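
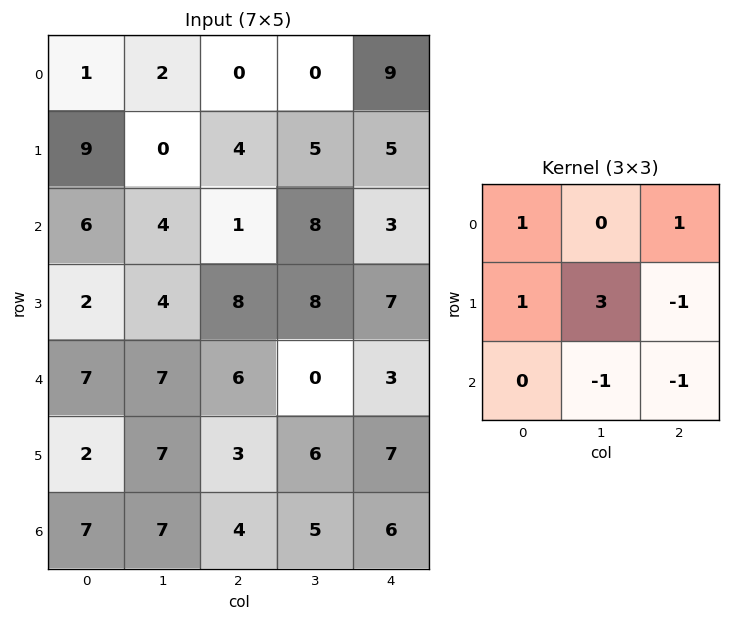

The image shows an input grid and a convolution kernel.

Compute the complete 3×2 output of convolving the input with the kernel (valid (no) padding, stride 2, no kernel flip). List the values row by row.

1 12
0 26
22 12

Output[0,0]: The receptive field on the input at this output position is [1 2 0 / 9 0 4 / 6 4 1]. Elementwise product with the kernel and sum: 1·1 + 0·1 + 9·1 + 0·3 + 4·-1 + 4·-1 + 1·-1.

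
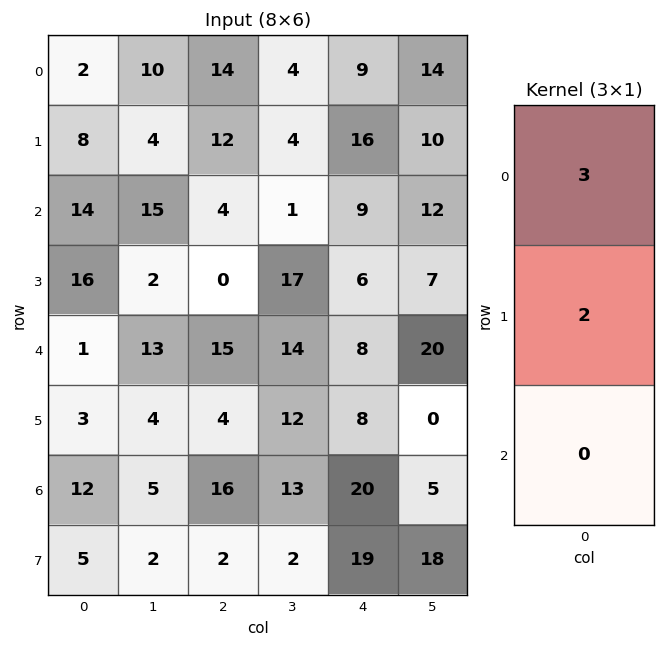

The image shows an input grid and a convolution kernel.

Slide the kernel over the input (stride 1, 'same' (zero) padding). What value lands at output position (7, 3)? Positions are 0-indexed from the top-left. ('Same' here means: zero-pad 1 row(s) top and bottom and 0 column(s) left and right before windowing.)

43

The receptive field on the zero-padded input at this output position is [13 / 2 / 0]. Elementwise product with the kernel and sum: 13·3 + 2·2.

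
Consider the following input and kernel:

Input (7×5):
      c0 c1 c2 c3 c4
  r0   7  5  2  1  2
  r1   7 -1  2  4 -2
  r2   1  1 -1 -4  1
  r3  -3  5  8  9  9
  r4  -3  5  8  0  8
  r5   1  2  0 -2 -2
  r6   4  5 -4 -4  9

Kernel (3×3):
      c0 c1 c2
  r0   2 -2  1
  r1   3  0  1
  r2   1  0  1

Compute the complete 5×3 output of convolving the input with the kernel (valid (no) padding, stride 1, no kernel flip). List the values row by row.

Output[0,0]: The receptive field on the input at this output position is [7 5 2 / 7 -1 2 / 1 1 -1]. Elementwise product with the kernel and sum: 7·2 + 5·-2 + 2·1 + 7·3 + 2·1 + 1·1 + -1·1.
Output[0,1]: The receptive field on the input at this output position is [5 2 1 / -1 2 4 / 1 -1 -4]. Elementwise product with the kernel and sum: 5·2 + 2·-2 + 1·1 + -1·3 + 4·1 + 1·1 + -4·1.

29 5 8
25 11 9
3 29 56
-8 18 37
-5 -1 27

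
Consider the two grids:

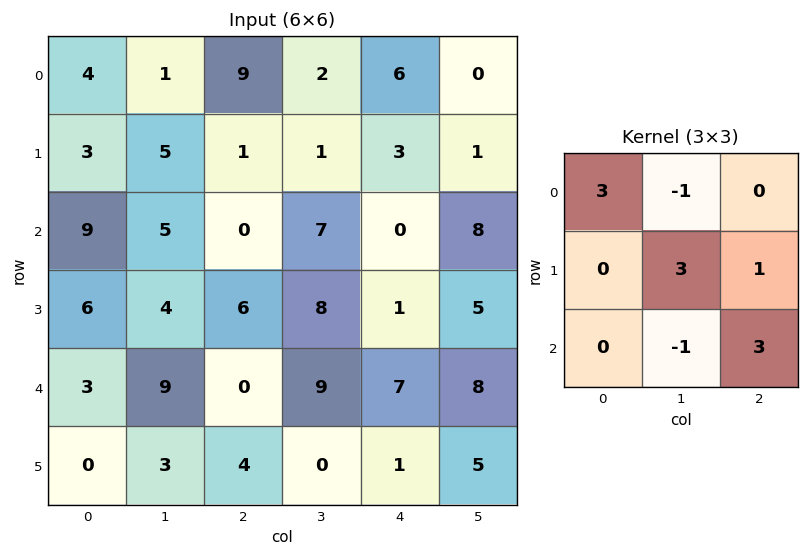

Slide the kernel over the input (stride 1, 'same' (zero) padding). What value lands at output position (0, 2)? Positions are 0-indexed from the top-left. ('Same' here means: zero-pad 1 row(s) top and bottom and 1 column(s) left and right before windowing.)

The receptive field on the zero-padded input at this output position is [0 0 0 / 1 9 2 / 5 1 1]. Elementwise product with the kernel and sum: 0·3 + 0·-1 + 9·3 + 2·1 + 1·-1 + 1·3.

31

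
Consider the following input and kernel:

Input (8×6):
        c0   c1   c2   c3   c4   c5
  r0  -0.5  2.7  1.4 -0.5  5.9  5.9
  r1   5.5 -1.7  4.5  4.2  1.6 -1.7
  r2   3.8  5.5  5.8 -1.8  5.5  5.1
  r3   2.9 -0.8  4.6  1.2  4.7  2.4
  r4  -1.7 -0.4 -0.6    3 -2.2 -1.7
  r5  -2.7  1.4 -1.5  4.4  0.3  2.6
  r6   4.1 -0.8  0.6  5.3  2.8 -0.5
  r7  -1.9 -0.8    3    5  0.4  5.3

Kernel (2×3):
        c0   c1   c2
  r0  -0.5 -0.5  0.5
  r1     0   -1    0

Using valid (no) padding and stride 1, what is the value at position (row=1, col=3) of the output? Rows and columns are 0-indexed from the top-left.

The receptive field on the input at this output position is [4.2 1.6 -1.7 / -1.8 5.5 5.1]. Elementwise product with the kernel and sum: 4.2·-0.5 + 1.6·-0.5 + -1.7·0.5 + 5.5·-1.

-9.25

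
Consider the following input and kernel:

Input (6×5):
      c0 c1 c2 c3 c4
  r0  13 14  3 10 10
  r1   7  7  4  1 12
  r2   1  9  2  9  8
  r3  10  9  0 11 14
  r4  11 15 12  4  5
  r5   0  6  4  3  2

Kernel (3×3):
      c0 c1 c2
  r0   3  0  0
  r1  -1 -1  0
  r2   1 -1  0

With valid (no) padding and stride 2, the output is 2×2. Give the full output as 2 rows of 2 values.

Output[0,0]: The receptive field on the input at this output position is [13 14 3 / 7 7 4 / 1 9 2]. Elementwise product with the kernel and sum: 13·3 + 7·-1 + 7·-1 + 1·1 + 9·-1.
Output[0,1]: The receptive field on the input at this output position is [3 10 10 / 4 1 12 / 2 9 8]. Elementwise product with the kernel and sum: 3·3 + 4·-1 + 1·-1 + 2·1 + 9·-1.

17 -3
-20 3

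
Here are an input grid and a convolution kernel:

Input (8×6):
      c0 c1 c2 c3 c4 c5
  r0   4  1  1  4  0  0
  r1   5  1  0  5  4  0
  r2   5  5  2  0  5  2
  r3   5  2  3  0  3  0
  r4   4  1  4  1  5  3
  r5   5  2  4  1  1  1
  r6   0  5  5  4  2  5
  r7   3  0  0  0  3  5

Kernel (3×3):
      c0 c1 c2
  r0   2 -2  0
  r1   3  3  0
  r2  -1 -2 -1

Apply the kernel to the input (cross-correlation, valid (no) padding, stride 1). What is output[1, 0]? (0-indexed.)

26

The receptive field on the input at this output position is [5 1 0 / 5 5 2 / 5 2 3]. Elementwise product with the kernel and sum: 5·2 + 1·-2 + 5·3 + 5·3 + 5·-1 + 2·-2 + 3·-1.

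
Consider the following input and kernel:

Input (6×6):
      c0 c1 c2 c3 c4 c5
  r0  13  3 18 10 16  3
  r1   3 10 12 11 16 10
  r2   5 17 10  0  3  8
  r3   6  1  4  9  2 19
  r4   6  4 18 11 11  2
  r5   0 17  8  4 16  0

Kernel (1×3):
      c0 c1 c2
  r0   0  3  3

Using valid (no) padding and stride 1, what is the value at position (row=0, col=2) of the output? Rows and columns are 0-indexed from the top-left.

78

The receptive field on the input at this output position is [18 10 16]. Elementwise product with the kernel and sum: 10·3 + 16·3.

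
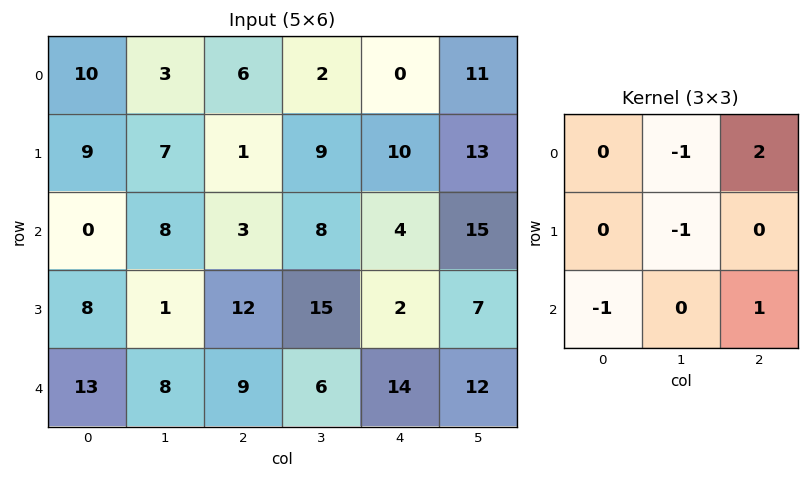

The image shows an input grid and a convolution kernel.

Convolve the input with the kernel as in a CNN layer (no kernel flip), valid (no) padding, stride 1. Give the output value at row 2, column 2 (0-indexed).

-10

The receptive field on the input at this output position is [3 8 4 / 12 15 2 / 9 6 14]. Elementwise product with the kernel and sum: 8·-1 + 4·2 + 15·-1 + 9·-1 + 14·1.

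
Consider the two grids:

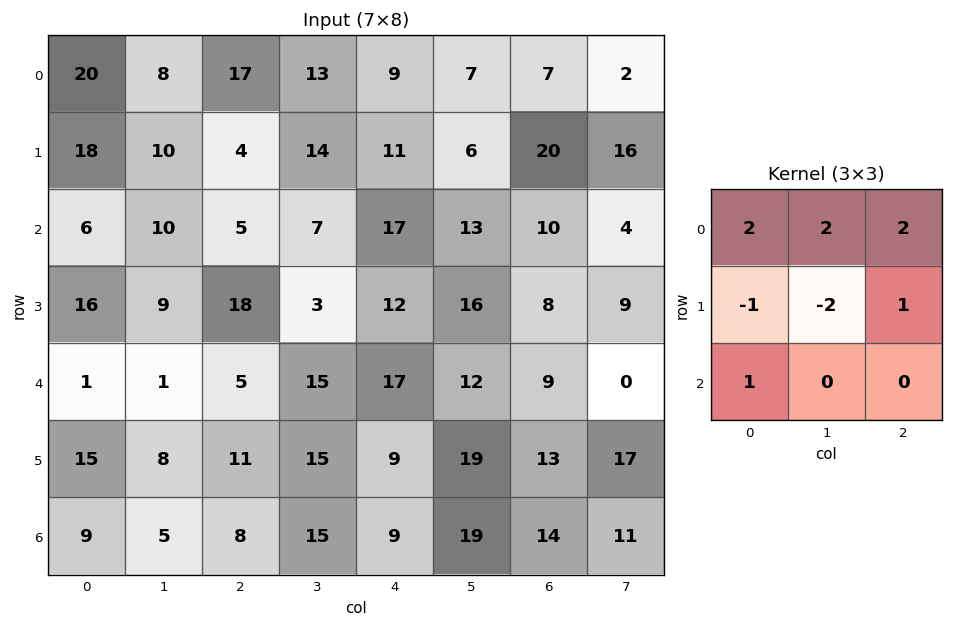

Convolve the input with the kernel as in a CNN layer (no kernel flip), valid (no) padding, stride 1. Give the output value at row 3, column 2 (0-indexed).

The receptive field on the input at this output position is [18 3 12 / 5 15 17 / 11 15 9]. Elementwise product with the kernel and sum: 18·2 + 3·2 + 12·2 + 5·-1 + 15·-2 + 17·1 + 11·1.

59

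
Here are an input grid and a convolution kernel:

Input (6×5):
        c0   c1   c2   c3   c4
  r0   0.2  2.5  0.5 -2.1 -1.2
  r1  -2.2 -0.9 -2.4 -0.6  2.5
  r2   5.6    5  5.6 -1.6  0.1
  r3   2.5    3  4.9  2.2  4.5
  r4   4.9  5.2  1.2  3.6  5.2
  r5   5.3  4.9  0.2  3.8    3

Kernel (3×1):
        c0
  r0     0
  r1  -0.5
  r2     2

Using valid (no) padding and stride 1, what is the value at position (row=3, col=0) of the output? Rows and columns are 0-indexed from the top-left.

The receptive field on the input at this output position is [2.5 / 4.9 / 5.3]. Elementwise product with the kernel and sum: 4.9·-0.5 + 5.3·2.

8.15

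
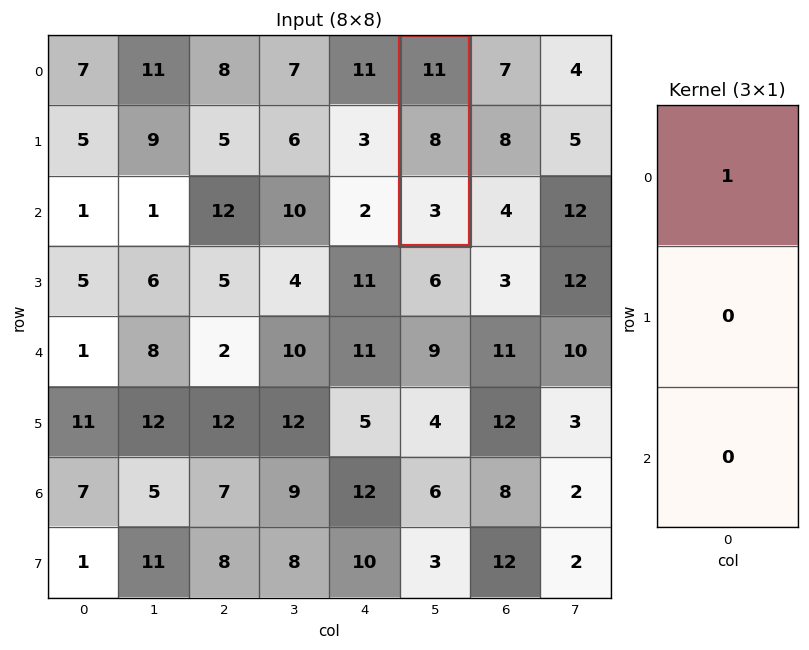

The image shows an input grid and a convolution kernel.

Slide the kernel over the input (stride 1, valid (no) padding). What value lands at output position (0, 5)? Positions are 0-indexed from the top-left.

11

The receptive field on the input at this output position is [11 / 8 / 3]. Elementwise product with the kernel and sum: 11·1.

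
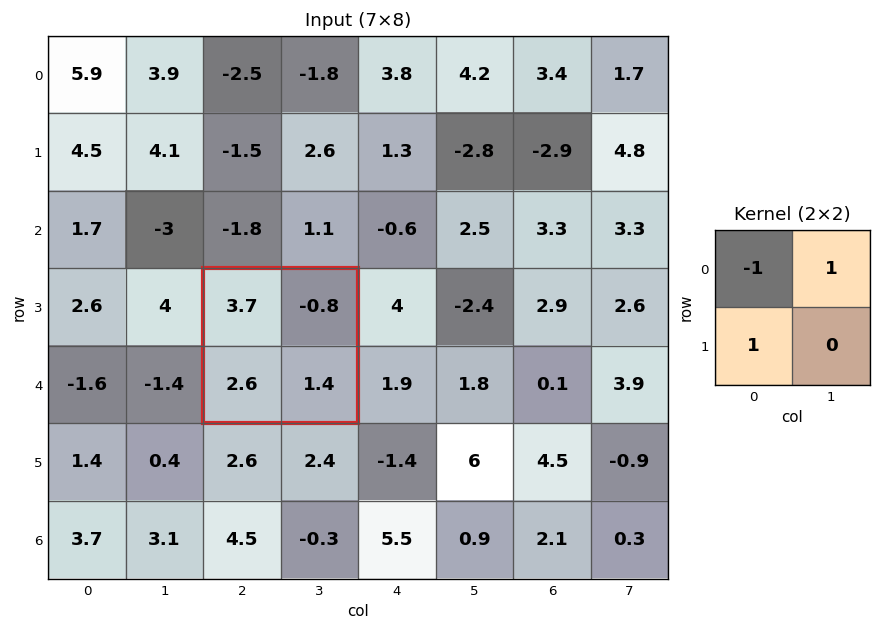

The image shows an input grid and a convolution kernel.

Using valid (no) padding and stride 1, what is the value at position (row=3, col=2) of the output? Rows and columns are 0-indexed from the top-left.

The receptive field on the input at this output position is [3.7 -0.8 / 2.6 1.4]. Elementwise product with the kernel and sum: 3.7·-1 + -0.8·1 + 2.6·1.

-1.9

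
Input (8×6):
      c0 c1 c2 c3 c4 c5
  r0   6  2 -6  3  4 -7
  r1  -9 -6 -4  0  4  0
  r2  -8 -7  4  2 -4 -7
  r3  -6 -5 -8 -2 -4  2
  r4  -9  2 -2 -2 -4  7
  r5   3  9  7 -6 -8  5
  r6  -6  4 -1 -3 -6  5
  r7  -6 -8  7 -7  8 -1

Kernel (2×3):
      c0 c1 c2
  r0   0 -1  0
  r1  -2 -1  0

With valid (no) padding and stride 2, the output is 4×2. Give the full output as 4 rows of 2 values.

Output[0,0]: The receptive field on the input at this output position is [6 2 -6 / -9 -6 -4]. Elementwise product with the kernel and sum: 2·-1 + -9·-2 + -6·-1.
Output[0,1]: The receptive field on the input at this output position is [-6 3 4 / -4 0 4]. Elementwise product with the kernel and sum: 3·-1 + -4·-2 + 0·-1.

22 5
24 16
-17 -6
16 -4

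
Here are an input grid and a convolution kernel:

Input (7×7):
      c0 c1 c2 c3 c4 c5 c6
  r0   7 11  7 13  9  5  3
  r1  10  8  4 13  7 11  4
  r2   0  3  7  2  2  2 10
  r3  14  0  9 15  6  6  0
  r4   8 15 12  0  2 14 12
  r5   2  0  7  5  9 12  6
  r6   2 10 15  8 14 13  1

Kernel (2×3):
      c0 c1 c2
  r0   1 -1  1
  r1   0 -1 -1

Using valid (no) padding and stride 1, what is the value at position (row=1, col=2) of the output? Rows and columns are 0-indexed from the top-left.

The receptive field on the input at this output position is [4 13 7 / 7 2 2]. Elementwise product with the kernel and sum: 4·1 + 13·-1 + 7·1 + 2·-1 + 2·-1.

-6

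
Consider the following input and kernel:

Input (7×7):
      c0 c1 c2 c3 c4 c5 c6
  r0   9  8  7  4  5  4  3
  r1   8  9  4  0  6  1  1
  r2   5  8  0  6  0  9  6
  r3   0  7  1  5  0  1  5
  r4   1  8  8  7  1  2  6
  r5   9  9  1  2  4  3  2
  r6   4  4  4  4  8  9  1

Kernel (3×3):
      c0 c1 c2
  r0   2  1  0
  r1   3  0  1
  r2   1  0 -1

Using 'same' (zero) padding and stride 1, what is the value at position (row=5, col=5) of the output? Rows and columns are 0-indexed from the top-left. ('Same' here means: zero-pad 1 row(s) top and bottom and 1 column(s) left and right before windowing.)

25

The receptive field on the zero-padded input at this output position is [1 2 6 / 4 3 2 / 8 9 1]. Elementwise product with the kernel and sum: 1·2 + 2·1 + 4·3 + 2·1 + 8·1 + 1·-1.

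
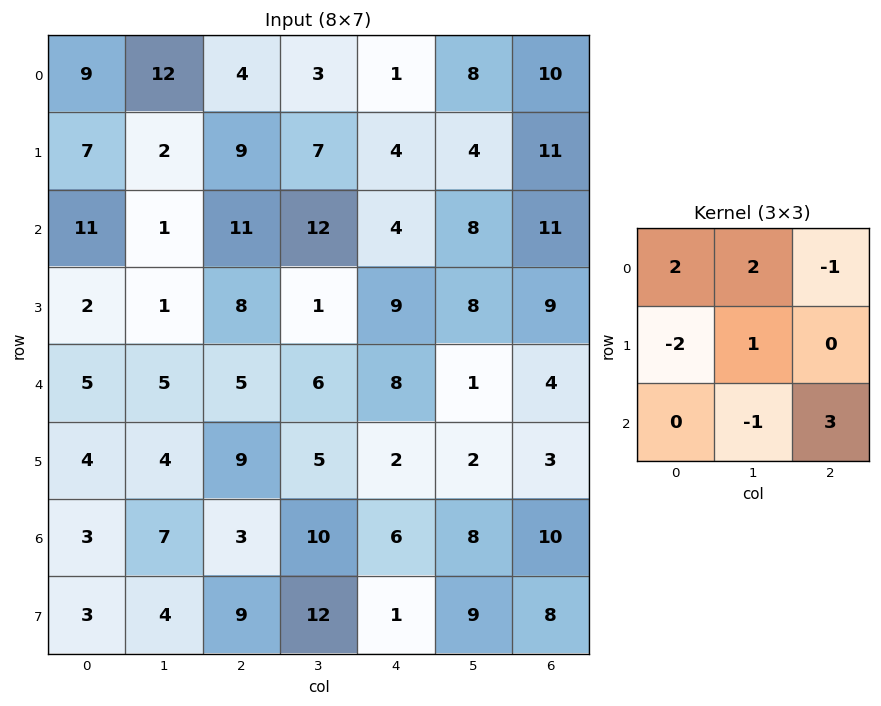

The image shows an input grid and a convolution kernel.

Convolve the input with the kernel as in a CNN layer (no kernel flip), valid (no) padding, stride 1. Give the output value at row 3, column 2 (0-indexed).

The receptive field on the input at this output position is [8 1 9 / 5 6 8 / 9 5 2]. Elementwise product with the kernel and sum: 8·2 + 1·2 + 9·-1 + 5·-2 + 6·1 + 5·-1 + 2·3.

6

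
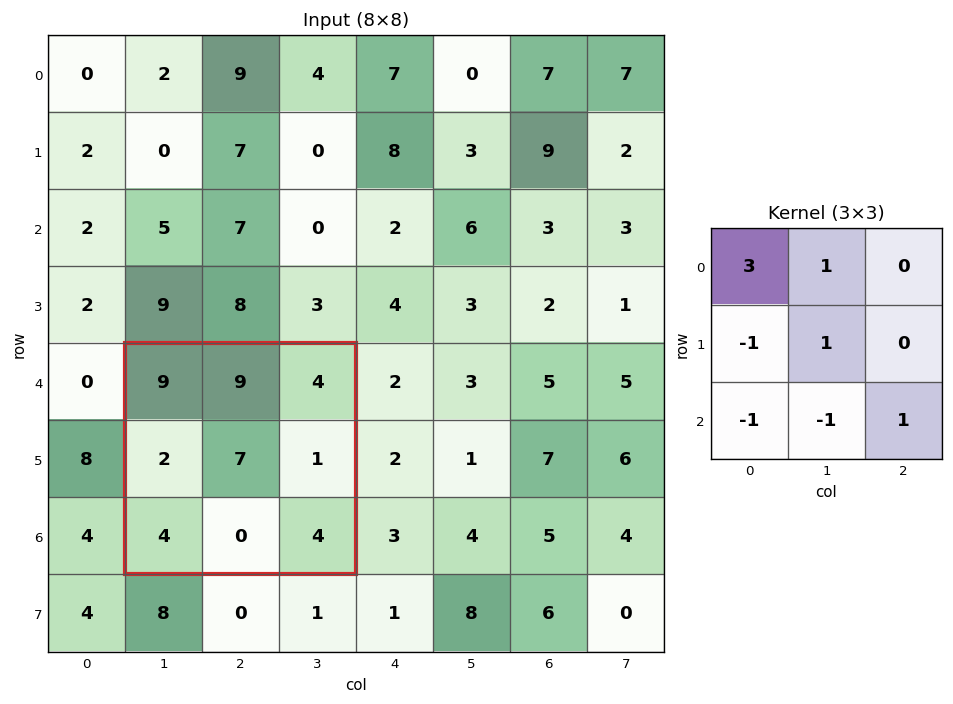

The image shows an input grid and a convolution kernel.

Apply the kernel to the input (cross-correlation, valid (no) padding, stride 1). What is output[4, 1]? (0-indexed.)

41

The receptive field on the input at this output position is [9 9 4 / 2 7 1 / 4 0 4]. Elementwise product with the kernel and sum: 9·3 + 9·1 + 2·-1 + 7·1 + 4·-1 + 0·-1 + 4·1.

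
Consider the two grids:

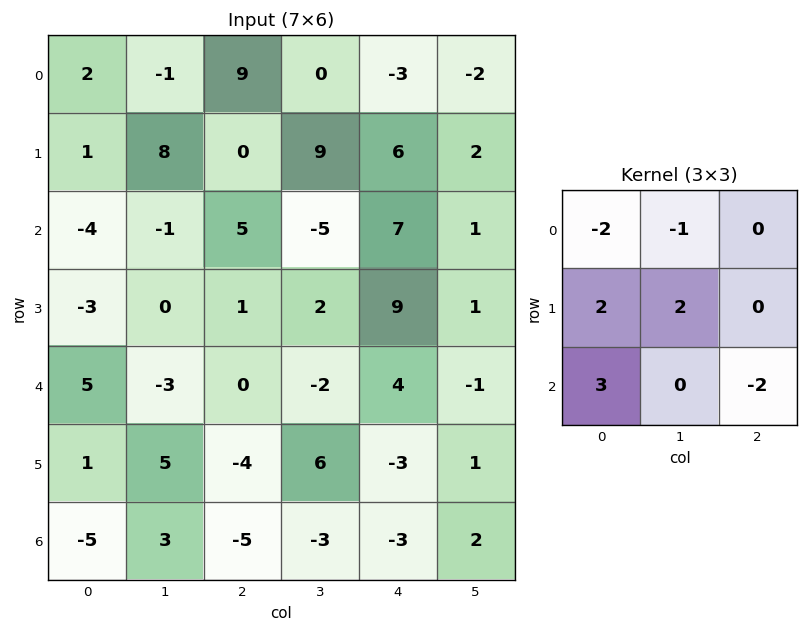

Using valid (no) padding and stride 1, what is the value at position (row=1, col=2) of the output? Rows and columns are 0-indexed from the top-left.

The receptive field on the input at this output position is [0 9 6 / 5 -5 7 / 1 2 9]. Elementwise product with the kernel and sum: 0·-2 + 9·-1 + 5·2 + -5·2 + 1·3 + 9·-2.

-24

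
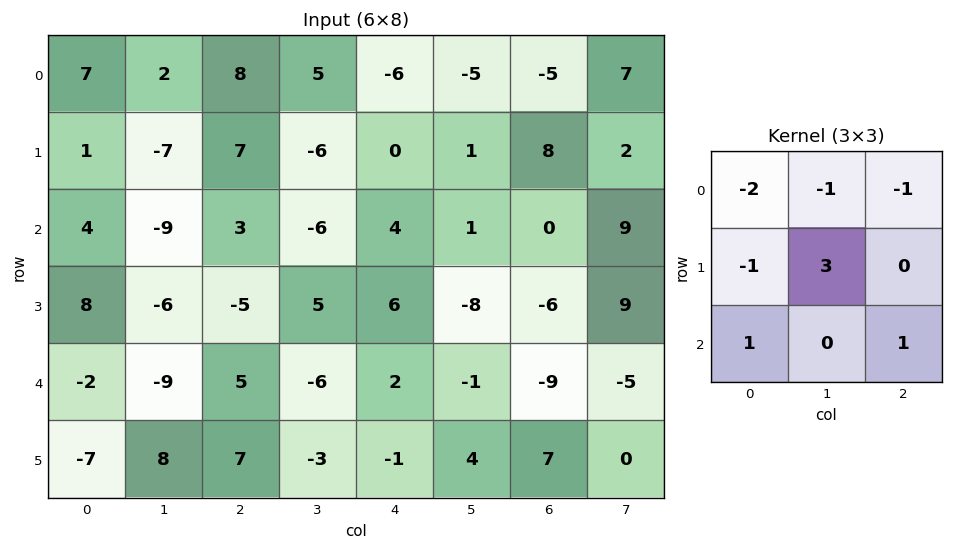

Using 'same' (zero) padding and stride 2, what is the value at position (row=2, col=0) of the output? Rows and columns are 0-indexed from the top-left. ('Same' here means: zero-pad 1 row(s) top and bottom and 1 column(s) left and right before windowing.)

0

The receptive field on the zero-padded input at this output position is [0 8 -6 / 0 -2 -9 / 0 -7 8]. Elementwise product with the kernel and sum: 0·-2 + 8·-1 + -6·-1 + 0·-1 + -2·3 + 0·1 + 8·1.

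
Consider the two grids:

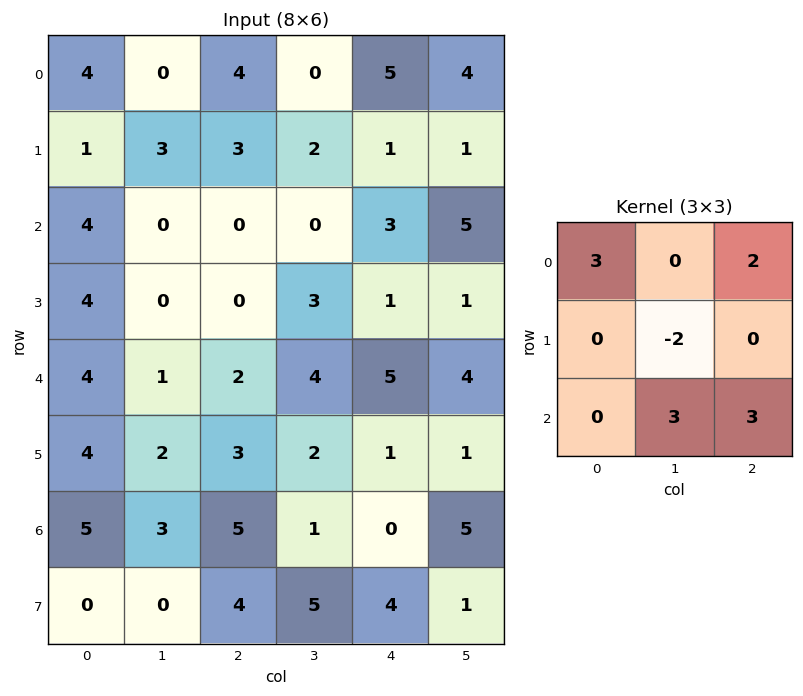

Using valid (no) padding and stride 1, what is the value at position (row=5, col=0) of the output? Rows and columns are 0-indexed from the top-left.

The receptive field on the input at this output position is [4 2 3 / 5 3 5 / 0 0 4]. Elementwise product with the kernel and sum: 4·3 + 3·2 + 3·-2 + 0·3 + 4·3.

24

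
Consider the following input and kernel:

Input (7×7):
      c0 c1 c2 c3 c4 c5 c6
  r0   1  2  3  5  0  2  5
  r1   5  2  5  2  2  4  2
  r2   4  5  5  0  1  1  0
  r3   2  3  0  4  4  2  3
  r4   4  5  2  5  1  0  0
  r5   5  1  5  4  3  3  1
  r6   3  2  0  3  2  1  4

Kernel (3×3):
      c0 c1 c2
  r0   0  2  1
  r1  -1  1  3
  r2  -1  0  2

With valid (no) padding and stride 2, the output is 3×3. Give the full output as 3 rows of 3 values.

25 10 16
16 17 8
20 23 9

Output[0,0]: The receptive field on the input at this output position is [1 2 3 / 5 2 5 / 4 5 5]. Elementwise product with the kernel and sum: 2·2 + 3·1 + 5·-1 + 2·1 + 5·3 + 4·-1 + 5·2.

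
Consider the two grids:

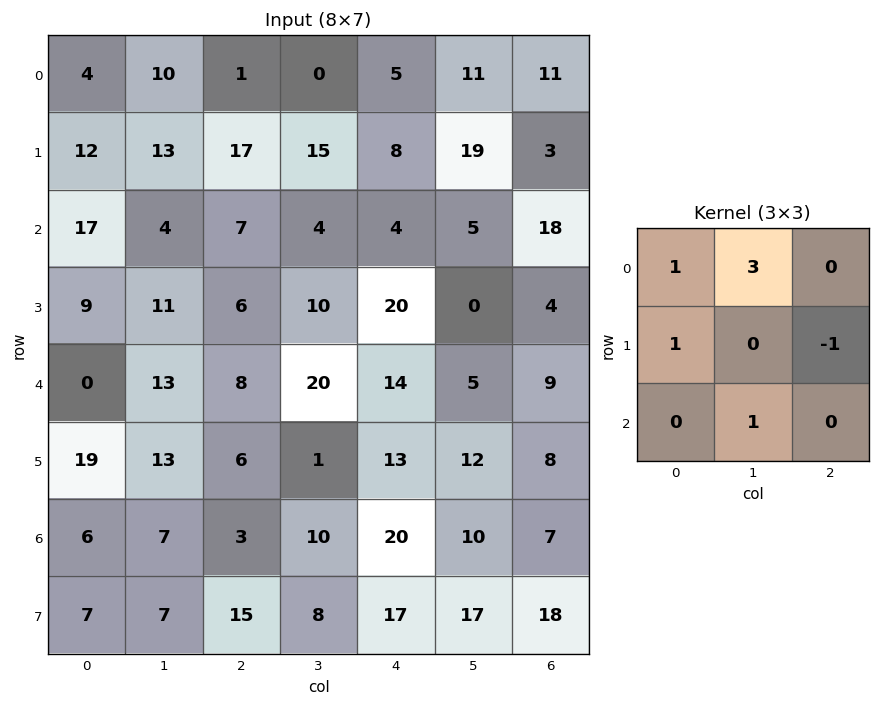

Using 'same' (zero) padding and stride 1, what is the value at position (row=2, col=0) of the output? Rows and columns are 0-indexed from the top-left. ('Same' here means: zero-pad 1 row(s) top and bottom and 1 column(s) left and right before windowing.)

41

The receptive field on the zero-padded input at this output position is [0 12 13 / 0 17 4 / 0 9 11]. Elementwise product with the kernel and sum: 0·1 + 12·3 + 0·1 + 4·-1 + 9·1.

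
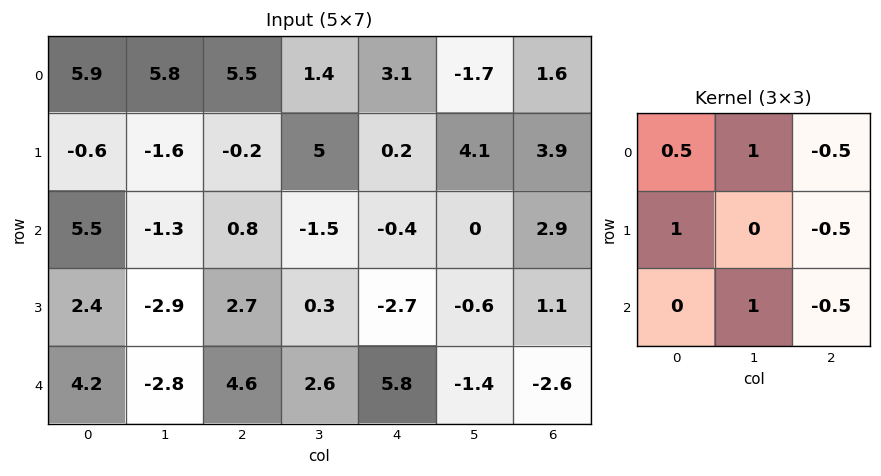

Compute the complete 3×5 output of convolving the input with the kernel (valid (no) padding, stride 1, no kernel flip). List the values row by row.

Output[0,0]: The receptive field on the input at this output position is [5.9 5.8 5.5 / -0.6 -1.6 -0.2 / 5.5 -1.3 0.8]. Elementwise product with the kernel and sum: 5.9·0.5 + 5.8·1 + 5.5·-0.5 + -0.6·1 + -0.2·-0.5 + -1.3·1 + 0.8·-0.5.

3.8 5.15 1 7.2 -4.15
-0.95 -1.5 7.45 -3.25 -0.75
-3 1.15 2.85 5.95 -5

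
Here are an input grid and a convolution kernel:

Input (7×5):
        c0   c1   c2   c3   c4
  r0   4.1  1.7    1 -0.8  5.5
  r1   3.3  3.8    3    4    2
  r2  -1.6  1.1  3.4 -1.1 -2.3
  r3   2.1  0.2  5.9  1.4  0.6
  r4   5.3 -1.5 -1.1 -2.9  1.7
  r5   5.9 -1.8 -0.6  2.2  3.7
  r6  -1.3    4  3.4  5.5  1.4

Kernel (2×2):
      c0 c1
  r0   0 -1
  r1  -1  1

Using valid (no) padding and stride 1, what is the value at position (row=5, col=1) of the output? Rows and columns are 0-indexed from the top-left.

The receptive field on the input at this output position is [-1.8 -0.6 / 4 3.4]. Elementwise product with the kernel and sum: -0.6·-1 + 4·-1 + 3.4·1.

0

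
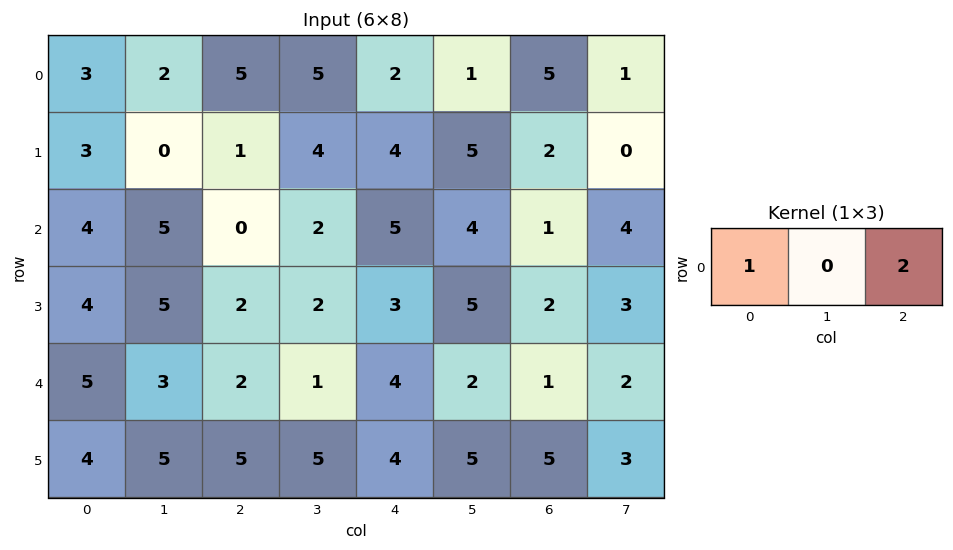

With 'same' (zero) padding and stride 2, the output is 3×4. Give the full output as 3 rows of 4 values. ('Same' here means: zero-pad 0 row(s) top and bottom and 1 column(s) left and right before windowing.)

4 12 7 3
10 9 10 12
6 5 5 6

Output[0,0]: The receptive field on the zero-padded input at this output position is [0 3 2]. Elementwise product with the kernel and sum: 0·1 + 2·2.
Output[0,1]: The receptive field on the zero-padded input at this output position is [2 5 5]. Elementwise product with the kernel and sum: 2·1 + 5·2.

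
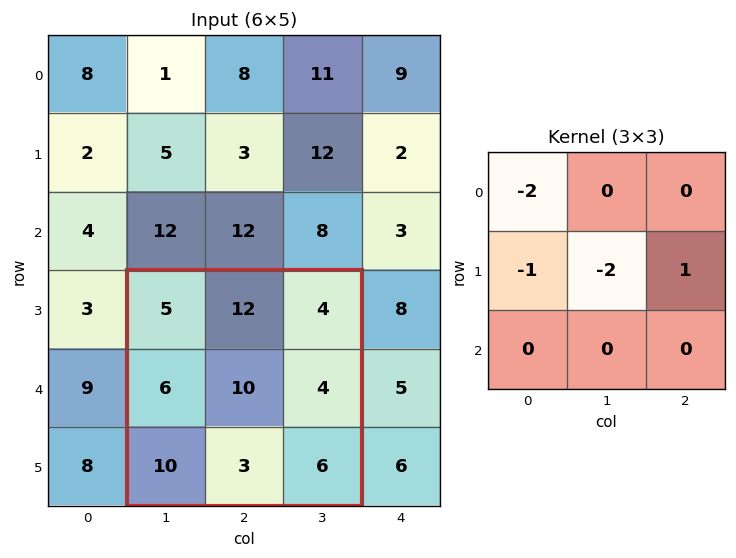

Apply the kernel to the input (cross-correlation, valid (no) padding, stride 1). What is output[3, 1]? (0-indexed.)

-32

The receptive field on the input at this output position is [5 12 4 / 6 10 4 / 10 3 6]. Elementwise product with the kernel and sum: 5·-2 + 6·-1 + 10·-2 + 4·1.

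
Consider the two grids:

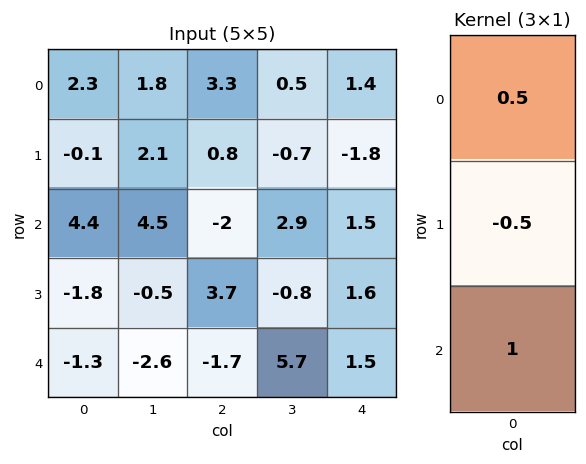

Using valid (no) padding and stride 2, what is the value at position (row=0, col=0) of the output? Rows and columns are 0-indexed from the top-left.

The receptive field on the input at this output position is [2.3 / -0.1 / 4.4]. Elementwise product with the kernel and sum: 2.3·0.5 + -0.1·-0.5 + 4.4·1.

5.6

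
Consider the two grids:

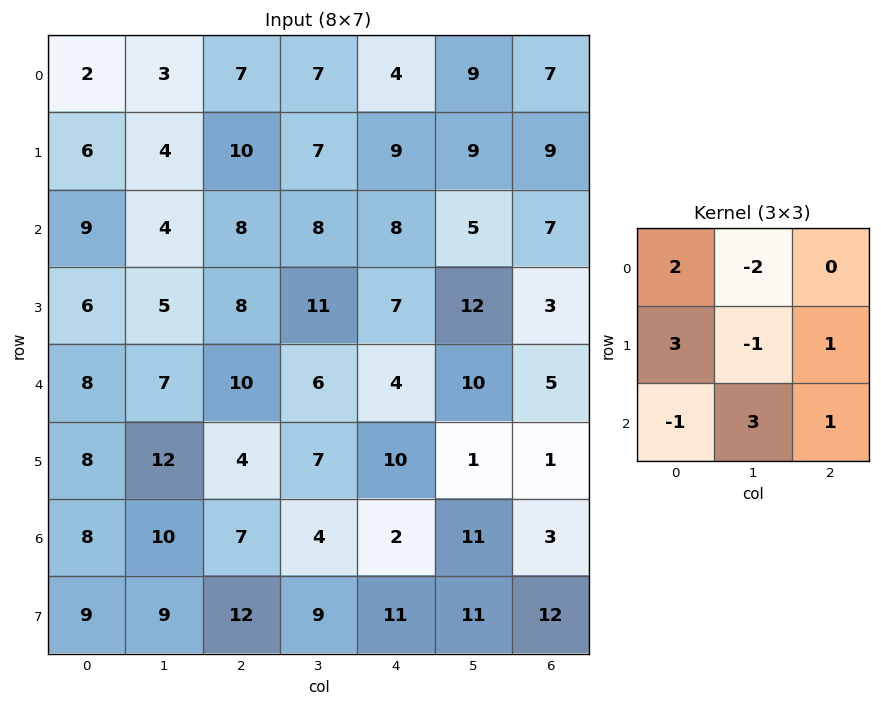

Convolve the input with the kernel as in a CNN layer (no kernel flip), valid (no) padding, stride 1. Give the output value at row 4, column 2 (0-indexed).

30

The receptive field on the input at this output position is [10 6 4 / 4 7 10 / 7 4 2]. Elementwise product with the kernel and sum: 10·2 + 6·-2 + 4·3 + 7·-1 + 10·1 + 7·-1 + 4·3 + 2·1.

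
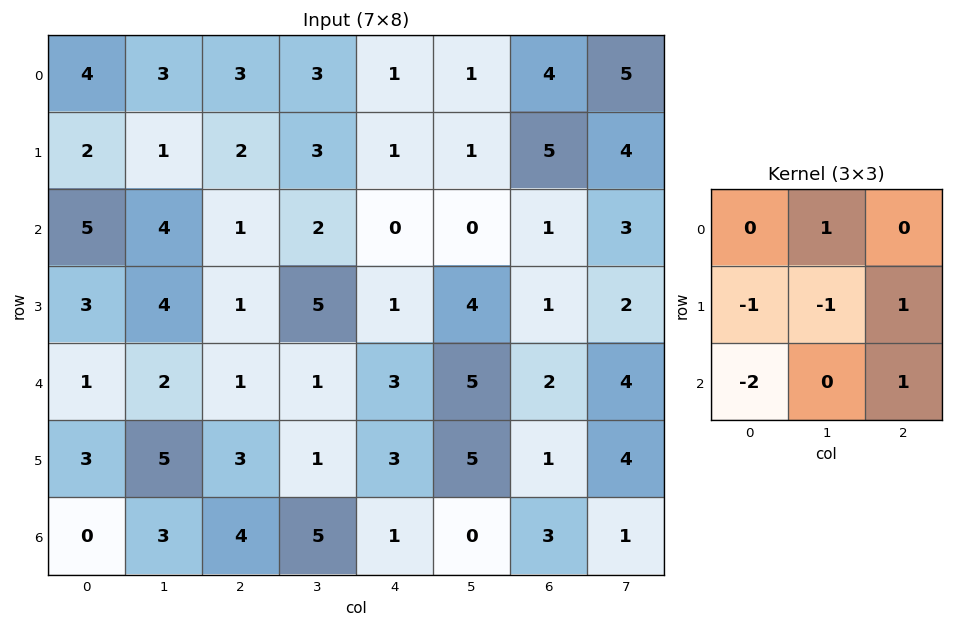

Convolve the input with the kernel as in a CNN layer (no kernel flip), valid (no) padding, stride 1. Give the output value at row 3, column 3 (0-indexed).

5

The receptive field on the input at this output position is [5 1 4 / 1 3 5 / 1 3 5]. Elementwise product with the kernel and sum: 1·1 + 1·-1 + 3·-1 + 5·1 + 1·-2 + 5·1.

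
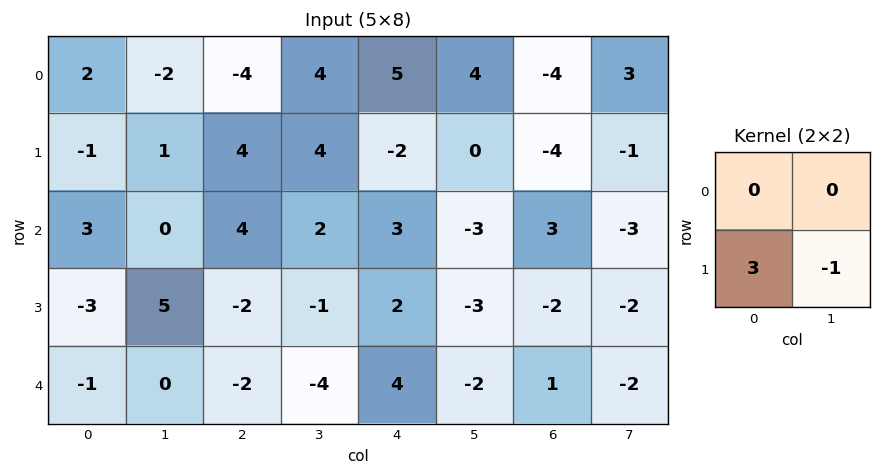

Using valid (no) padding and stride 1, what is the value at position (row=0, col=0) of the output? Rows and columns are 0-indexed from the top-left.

The receptive field on the input at this output position is [2 -2 / -1 1]. Elementwise product with the kernel and sum: -1·3 + 1·-1.

-4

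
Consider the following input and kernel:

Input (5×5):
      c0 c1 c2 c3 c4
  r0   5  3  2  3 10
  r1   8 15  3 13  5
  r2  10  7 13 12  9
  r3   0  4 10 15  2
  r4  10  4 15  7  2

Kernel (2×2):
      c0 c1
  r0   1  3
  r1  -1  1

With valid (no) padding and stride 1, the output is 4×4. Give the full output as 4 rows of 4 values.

Output[0,0]: The receptive field on the input at this output position is [5 3 / 8 15]. Elementwise product with the kernel and sum: 5·1 + 3·3 + 8·-1 + 15·1.
Output[0,1]: The receptive field on the input at this output position is [3 2 / 15 3]. Elementwise product with the kernel and sum: 3·1 + 2·3 + 15·-1 + 3·1.

21 -3 21 25
50 30 41 25
35 52 54 26
6 45 47 16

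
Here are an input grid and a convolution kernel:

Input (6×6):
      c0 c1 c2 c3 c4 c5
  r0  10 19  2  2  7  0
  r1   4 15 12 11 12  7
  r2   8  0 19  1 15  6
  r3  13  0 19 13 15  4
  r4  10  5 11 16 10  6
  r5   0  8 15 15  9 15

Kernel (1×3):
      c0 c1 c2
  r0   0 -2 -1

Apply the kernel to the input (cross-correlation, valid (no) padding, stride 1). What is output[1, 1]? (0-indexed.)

The receptive field on the input at this output position is [15 12 11]. Elementwise product with the kernel and sum: 12·-2 + 11·-1.

-35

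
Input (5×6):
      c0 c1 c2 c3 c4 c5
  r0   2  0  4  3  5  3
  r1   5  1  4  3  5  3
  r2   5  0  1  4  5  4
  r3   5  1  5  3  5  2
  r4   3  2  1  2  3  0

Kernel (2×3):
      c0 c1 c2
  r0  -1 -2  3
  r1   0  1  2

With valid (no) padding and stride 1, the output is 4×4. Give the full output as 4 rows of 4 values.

19 11 18 7
7 9 19 9
9 21 19 7
12 3 12 -4

Output[0,0]: The receptive field on the input at this output position is [2 0 4 / 5 1 4]. Elementwise product with the kernel and sum: 2·-1 + 0·-2 + 4·3 + 1·1 + 4·2.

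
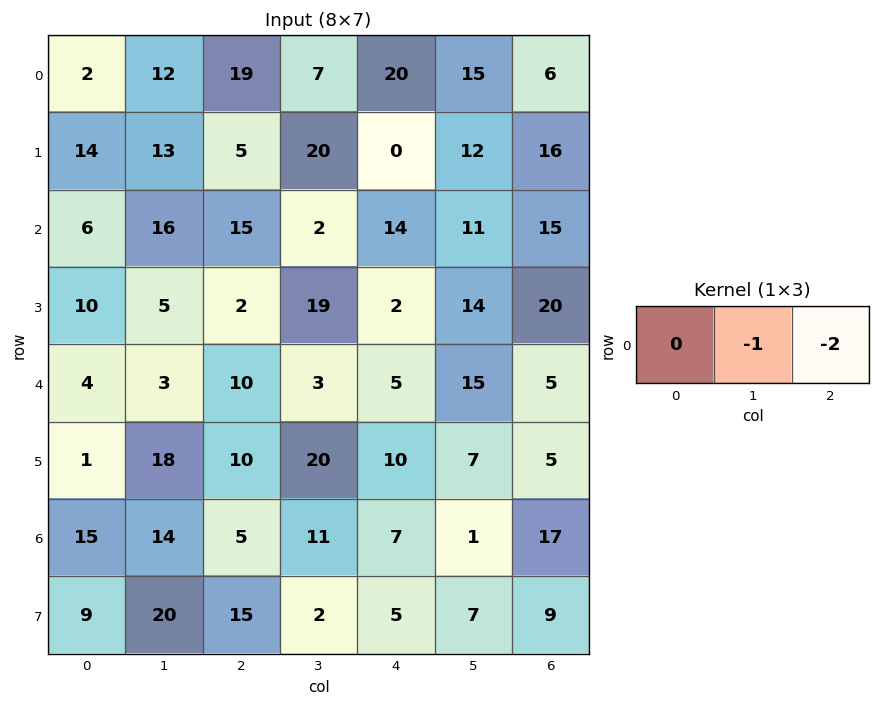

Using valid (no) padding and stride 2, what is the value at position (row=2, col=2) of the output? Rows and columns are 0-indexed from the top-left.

-25

The receptive field on the input at this output position is [5 15 5]. Elementwise product with the kernel and sum: 15·-1 + 5·-2.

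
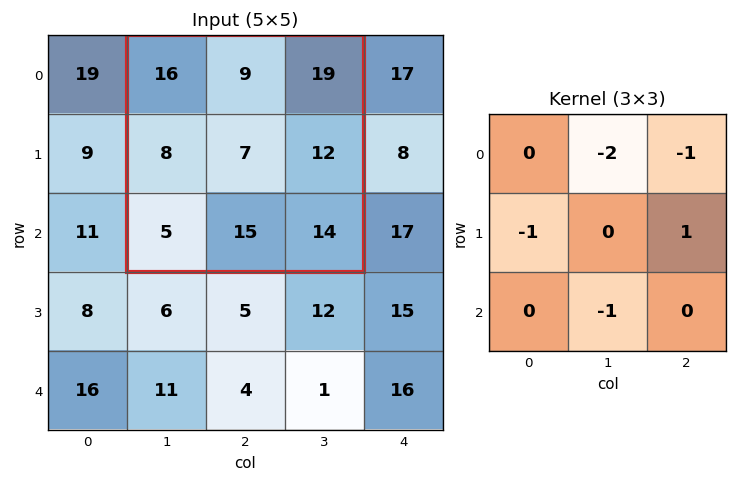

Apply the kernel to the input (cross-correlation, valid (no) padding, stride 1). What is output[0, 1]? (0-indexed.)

-48

The receptive field on the input at this output position is [16 9 19 / 8 7 12 / 5 15 14]. Elementwise product with the kernel and sum: 9·-2 + 19·-1 + 8·-1 + 12·1 + 15·-1.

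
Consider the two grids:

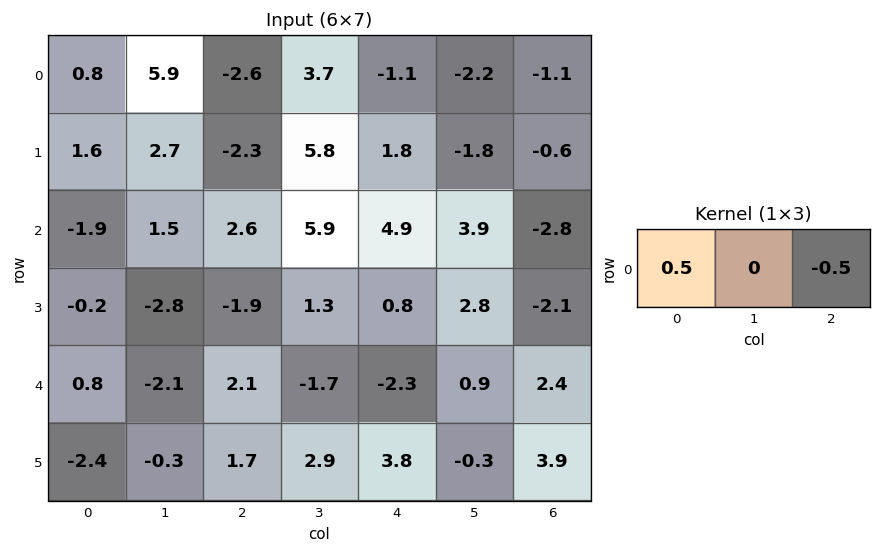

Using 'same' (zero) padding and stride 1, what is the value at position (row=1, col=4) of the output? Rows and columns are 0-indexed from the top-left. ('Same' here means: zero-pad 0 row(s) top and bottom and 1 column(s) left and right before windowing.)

The receptive field on the zero-padded input at this output position is [5.8 1.8 -1.8]. Elementwise product with the kernel and sum: 5.8·0.5 + -1.8·-0.5.

3.8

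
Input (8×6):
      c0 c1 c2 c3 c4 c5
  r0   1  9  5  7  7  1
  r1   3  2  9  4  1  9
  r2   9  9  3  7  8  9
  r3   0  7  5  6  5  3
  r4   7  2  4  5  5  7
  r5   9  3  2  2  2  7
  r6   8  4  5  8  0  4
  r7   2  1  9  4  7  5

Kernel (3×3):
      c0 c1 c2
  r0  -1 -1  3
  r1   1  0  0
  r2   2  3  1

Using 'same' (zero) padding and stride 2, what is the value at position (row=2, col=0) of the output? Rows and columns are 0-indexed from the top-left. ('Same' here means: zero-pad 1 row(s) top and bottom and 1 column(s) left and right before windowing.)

51

The receptive field on the zero-padded input at this output position is [0 0 7 / 0 7 2 / 0 9 3]. Elementwise product with the kernel and sum: 0·-1 + 0·-1 + 7·3 + 0·1 + 0·2 + 9·3 + 3·1.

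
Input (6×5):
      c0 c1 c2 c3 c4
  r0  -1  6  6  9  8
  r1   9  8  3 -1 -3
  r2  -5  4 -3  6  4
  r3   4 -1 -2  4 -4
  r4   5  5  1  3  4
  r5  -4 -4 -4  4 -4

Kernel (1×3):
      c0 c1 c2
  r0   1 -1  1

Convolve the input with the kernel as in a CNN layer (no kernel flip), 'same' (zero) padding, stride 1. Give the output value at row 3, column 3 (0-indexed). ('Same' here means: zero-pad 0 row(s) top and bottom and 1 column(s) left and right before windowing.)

-10

The receptive field on the zero-padded input at this output position is [-2 4 -4]. Elementwise product with the kernel and sum: -2·1 + 4·-1 + -4·1.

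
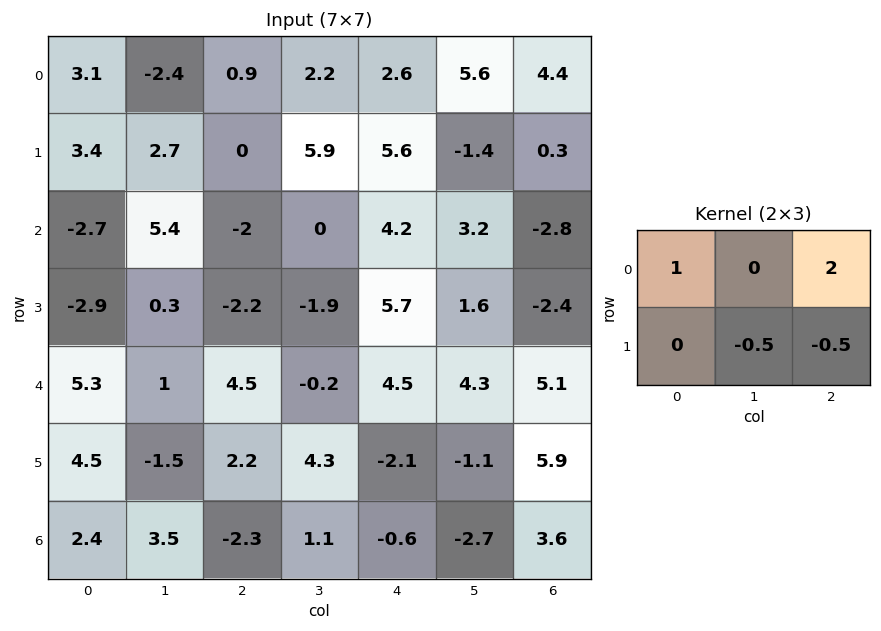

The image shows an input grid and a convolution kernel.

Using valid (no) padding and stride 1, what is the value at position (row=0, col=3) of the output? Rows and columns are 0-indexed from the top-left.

The receptive field on the input at this output position is [2.2 2.6 5.6 / 5.9 5.6 -1.4]. Elementwise product with the kernel and sum: 2.2·1 + 5.6·2 + 5.6·-0.5 + -1.4·-0.5.

11.3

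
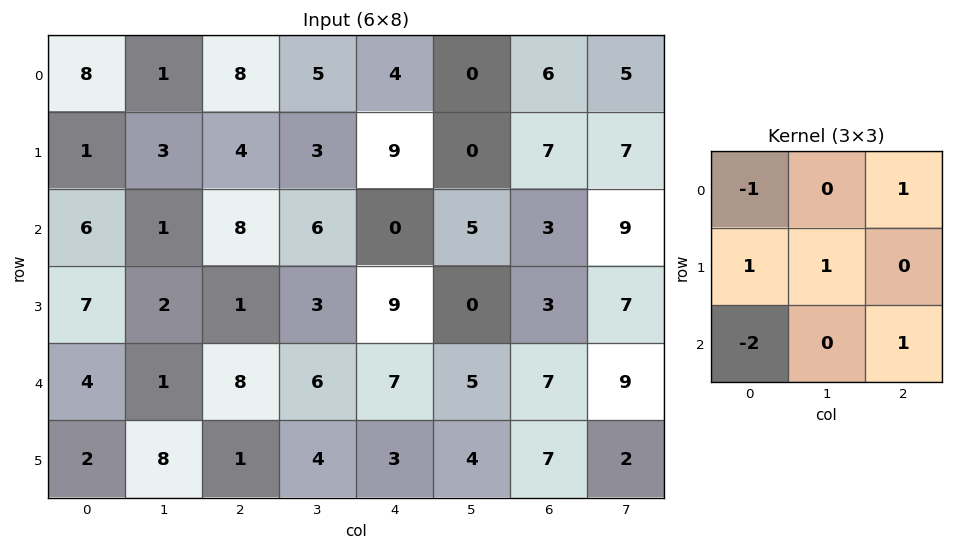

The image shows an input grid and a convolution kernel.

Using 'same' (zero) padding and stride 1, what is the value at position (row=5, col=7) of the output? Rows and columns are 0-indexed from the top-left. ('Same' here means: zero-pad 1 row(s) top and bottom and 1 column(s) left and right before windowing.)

The receptive field on the zero-padded input at this output position is [7 9 0 / 7 2 0 / 0 0 0]. Elementwise product with the kernel and sum: 7·-1 + 0·1 + 7·1 + 2·1 + 0·-2 + 0·1.

2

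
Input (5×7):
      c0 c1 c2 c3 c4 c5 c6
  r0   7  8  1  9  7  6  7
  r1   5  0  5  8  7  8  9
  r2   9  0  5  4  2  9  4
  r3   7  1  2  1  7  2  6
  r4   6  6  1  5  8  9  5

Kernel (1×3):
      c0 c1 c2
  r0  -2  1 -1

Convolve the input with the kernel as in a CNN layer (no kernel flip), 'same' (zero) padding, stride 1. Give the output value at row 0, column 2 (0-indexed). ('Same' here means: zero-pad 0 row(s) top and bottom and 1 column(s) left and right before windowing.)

The receptive field on the zero-padded input at this output position is [8 1 9]. Elementwise product with the kernel and sum: 8·-2 + 1·1 + 9·-1.

-24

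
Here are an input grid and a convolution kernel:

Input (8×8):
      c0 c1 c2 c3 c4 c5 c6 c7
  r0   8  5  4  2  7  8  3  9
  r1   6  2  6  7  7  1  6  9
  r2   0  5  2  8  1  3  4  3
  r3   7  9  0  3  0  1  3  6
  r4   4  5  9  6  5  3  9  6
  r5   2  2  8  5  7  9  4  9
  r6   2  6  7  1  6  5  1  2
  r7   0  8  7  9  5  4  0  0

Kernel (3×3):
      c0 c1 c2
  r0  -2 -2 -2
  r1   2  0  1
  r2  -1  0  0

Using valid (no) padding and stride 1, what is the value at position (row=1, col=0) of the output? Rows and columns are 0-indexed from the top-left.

The receptive field on the input at this output position is [6 2 6 / 0 5 2 / 7 9 0]. Elementwise product with the kernel and sum: 6·-2 + 2·-2 + 6·-2 + 0·2 + 2·1 + 7·-1.

-33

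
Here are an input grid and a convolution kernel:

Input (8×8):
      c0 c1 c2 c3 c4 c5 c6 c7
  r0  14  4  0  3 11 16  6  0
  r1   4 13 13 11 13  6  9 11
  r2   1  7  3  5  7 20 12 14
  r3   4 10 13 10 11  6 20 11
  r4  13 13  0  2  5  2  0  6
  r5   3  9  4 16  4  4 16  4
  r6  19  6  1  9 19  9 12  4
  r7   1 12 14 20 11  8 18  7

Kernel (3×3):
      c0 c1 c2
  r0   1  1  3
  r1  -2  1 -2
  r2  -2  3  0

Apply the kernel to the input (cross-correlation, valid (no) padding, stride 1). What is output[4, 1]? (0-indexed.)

-36

The receptive field on the input at this output position is [13 0 2 / 9 4 16 / 6 1 9]. Elementwise product with the kernel and sum: 13·1 + 0·1 + 2·3 + 9·-2 + 4·1 + 16·-2 + 6·-2 + 1·3.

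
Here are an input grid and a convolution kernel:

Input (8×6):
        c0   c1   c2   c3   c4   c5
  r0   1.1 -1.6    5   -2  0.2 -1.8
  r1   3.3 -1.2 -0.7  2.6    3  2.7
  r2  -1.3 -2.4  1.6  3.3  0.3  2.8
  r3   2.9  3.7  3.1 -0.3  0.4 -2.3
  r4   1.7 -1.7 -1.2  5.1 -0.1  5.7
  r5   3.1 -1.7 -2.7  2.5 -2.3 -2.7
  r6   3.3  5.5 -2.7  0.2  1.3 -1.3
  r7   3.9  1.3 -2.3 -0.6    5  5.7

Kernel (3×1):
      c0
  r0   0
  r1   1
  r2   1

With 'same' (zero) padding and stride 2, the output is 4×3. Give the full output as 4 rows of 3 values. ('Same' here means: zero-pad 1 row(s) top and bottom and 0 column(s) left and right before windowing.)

Output[0,0]: The receptive field on the zero-padded input at this output position is [0 / 1.1 / 3.3]. Elementwise product with the kernel and sum: 1.1·1 + 3.3·1.
Output[0,1]: The receptive field on the zero-padded input at this output position is [0 / 5 / -0.7]. Elementwise product with the kernel and sum: 5·1 + -0.7·1.

4.4 4.3 3.2
1.6 4.7 0.7
4.8 -3.9 -2.4
7.2 -5 6.3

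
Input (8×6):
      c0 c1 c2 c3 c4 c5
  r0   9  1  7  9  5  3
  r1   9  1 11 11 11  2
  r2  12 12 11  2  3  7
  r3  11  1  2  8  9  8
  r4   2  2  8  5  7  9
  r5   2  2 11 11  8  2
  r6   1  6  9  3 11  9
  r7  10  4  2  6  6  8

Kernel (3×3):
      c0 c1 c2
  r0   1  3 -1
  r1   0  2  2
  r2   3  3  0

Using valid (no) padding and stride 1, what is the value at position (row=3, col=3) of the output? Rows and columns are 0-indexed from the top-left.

The receptive field on the input at this output position is [8 9 8 / 5 7 9 / 11 8 2]. Elementwise product with the kernel and sum: 8·1 + 9·3 + 8·-1 + 7·2 + 9·2 + 11·3 + 8·3.

116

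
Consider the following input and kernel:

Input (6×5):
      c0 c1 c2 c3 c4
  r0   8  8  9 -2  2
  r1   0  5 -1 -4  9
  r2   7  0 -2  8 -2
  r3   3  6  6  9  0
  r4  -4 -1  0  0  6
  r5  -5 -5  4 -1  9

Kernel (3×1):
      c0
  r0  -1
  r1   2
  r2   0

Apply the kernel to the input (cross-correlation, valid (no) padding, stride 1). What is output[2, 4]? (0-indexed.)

2

The receptive field on the input at this output position is [-2 / 0 / 6]. Elementwise product with the kernel and sum: -2·-1 + 0·2.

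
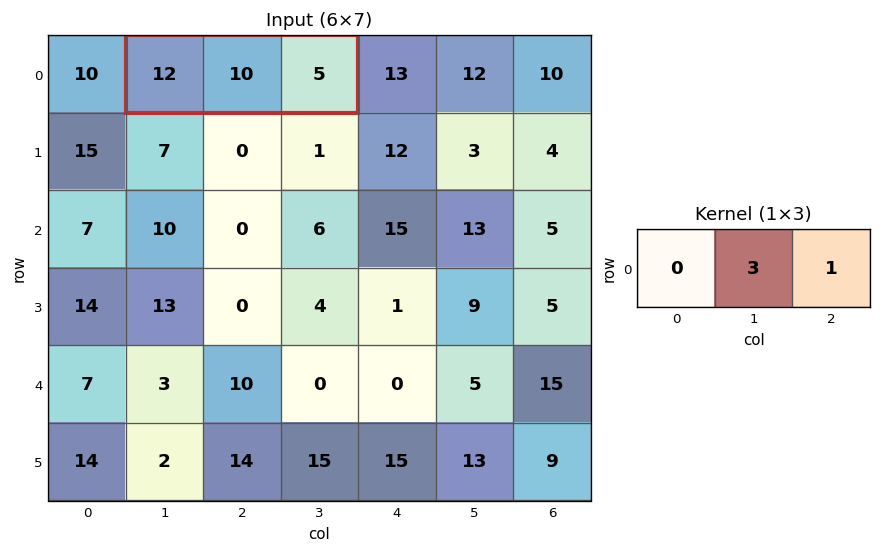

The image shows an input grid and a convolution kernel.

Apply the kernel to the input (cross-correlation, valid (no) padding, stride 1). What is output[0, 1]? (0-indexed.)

35

The receptive field on the input at this output position is [12 10 5]. Elementwise product with the kernel and sum: 10·3 + 5·1.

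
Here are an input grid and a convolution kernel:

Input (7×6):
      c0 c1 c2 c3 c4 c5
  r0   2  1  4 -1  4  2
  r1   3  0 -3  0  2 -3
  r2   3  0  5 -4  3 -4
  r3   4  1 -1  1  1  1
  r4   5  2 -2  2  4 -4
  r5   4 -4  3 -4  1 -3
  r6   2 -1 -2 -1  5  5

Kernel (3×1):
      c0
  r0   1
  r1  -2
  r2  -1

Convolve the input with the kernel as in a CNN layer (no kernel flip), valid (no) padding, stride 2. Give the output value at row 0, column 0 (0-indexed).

-7

The receptive field on the input at this output position is [2 / 3 / 3]. Elementwise product with the kernel and sum: 2·1 + 3·-2 + 3·-1.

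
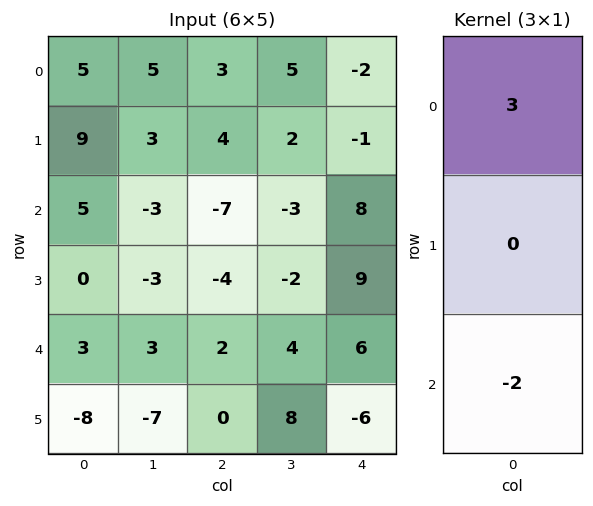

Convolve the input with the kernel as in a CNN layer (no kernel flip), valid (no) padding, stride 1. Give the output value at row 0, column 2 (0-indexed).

The receptive field on the input at this output position is [3 / 4 / -7]. Elementwise product with the kernel and sum: 3·3 + -7·-2.

23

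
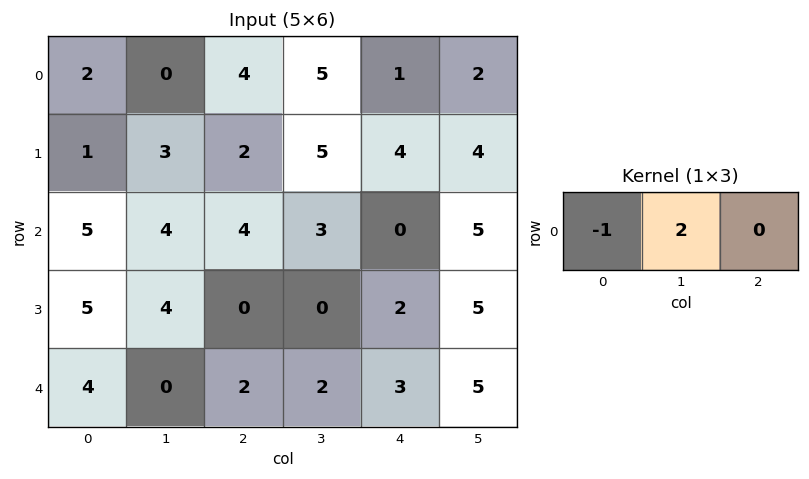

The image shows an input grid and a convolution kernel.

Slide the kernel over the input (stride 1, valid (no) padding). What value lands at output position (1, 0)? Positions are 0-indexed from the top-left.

5

The receptive field on the input at this output position is [1 3 2]. Elementwise product with the kernel and sum: 1·-1 + 3·2.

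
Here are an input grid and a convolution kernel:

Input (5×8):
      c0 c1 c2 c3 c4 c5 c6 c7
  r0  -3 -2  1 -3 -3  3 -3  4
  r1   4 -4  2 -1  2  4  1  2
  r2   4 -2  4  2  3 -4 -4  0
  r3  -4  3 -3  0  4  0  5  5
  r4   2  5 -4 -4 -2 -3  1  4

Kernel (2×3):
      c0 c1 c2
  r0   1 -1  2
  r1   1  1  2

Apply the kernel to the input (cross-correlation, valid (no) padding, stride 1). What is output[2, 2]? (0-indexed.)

13

The receptive field on the input at this output position is [4 2 3 / -3 0 4]. Elementwise product with the kernel and sum: 4·1 + 2·-1 + 3·2 + -3·1 + 0·1 + 4·2.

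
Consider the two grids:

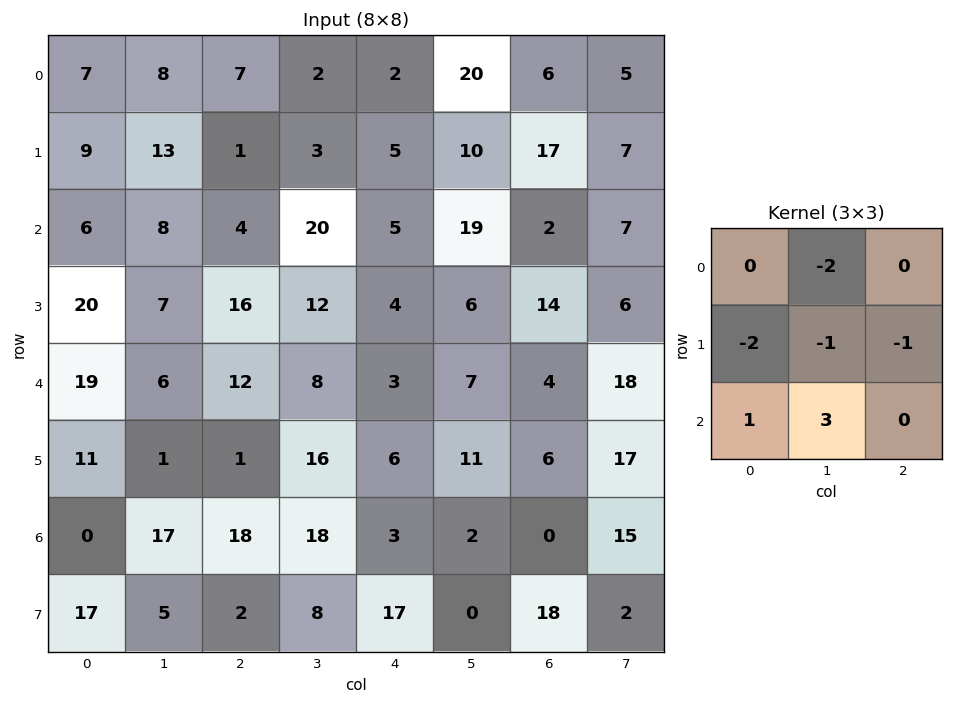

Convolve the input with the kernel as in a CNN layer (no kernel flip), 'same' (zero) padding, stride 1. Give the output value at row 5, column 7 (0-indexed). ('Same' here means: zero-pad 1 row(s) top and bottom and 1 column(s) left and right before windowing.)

-20

The receptive field on the zero-padded input at this output position is [4 18 0 / 6 17 0 / 0 15 0]. Elementwise product with the kernel and sum: 18·-2 + 6·-2 + 17·-1 + 0·-1 + 0·1 + 15·3.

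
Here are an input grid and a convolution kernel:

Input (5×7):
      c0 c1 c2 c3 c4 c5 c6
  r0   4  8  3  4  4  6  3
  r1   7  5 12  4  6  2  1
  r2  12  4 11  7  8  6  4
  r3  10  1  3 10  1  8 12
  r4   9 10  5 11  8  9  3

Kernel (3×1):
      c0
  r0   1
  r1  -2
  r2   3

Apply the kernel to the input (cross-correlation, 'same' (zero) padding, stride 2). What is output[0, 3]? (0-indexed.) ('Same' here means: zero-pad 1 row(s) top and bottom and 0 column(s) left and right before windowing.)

-3

The receptive field on the zero-padded input at this output position is [0 / 3 / 1]. Elementwise product with the kernel and sum: 0·1 + 3·-2 + 1·3.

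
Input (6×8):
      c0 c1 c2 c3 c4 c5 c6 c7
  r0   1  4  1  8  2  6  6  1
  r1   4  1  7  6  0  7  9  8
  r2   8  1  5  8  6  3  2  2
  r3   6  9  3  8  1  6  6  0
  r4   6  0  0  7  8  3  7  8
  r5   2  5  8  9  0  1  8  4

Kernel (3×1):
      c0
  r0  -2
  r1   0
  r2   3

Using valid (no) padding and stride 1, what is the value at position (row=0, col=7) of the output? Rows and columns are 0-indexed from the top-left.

The receptive field on the input at this output position is [1 / 8 / 2]. Elementwise product with the kernel and sum: 1·-2 + 2·3.

4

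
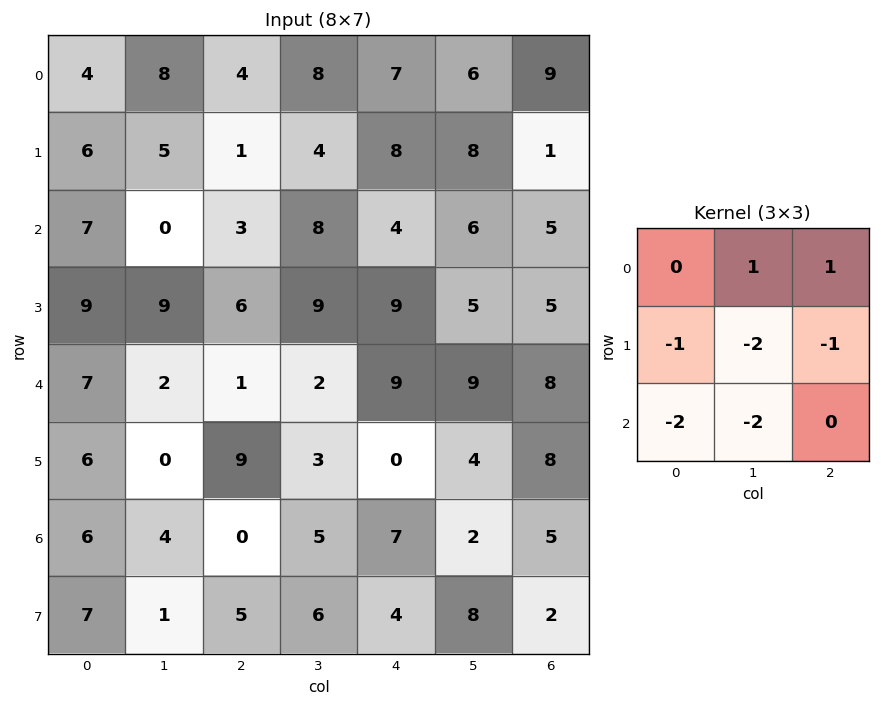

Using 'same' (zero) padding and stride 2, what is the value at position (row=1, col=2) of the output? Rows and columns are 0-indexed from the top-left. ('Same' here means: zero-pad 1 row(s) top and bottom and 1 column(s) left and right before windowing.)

The receptive field on the zero-padded input at this output position is [4 8 8 / 8 4 6 / 9 9 5]. Elementwise product with the kernel and sum: 8·1 + 8·1 + 8·-1 + 4·-2 + 6·-1 + 9·-2 + 9·-2.

-42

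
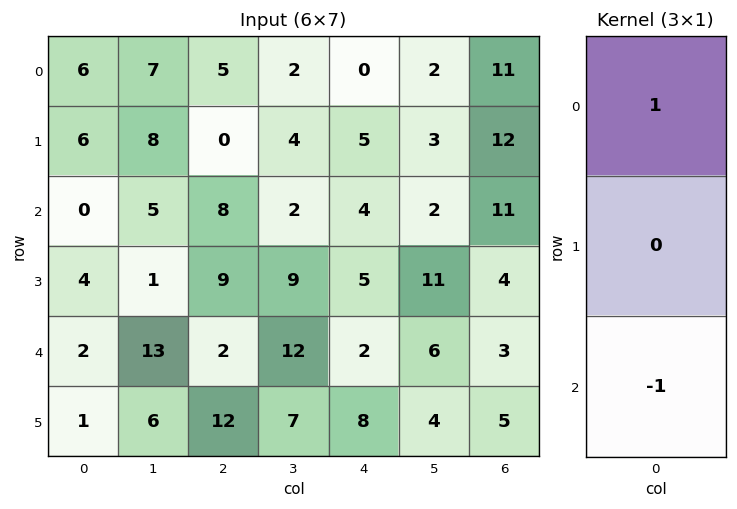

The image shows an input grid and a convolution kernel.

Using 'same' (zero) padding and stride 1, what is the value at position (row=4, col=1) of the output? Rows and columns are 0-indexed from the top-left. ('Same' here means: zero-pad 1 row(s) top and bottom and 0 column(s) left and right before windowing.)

-5

The receptive field on the zero-padded input at this output position is [1 / 13 / 6]. Elementwise product with the kernel and sum: 1·1 + 6·-1.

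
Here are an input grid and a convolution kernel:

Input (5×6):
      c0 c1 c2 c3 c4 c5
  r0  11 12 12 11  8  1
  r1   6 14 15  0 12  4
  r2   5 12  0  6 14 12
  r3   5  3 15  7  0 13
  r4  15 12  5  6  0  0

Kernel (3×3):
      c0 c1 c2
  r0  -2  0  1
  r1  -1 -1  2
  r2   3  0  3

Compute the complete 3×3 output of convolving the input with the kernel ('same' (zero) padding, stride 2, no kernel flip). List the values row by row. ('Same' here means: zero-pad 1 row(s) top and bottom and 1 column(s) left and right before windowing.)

Output[0,0]: The receptive field on the zero-padded input at this output position is [0 0 0 / 0 11 12 / 0 6 14]. Elementwise product with the kernel and sum: 0·-2 + 0·1 + 0·-1 + 11·-1 + 12·2 + 0·3 + 14·3.

55 40 -5
42 2 68
12 -4 -7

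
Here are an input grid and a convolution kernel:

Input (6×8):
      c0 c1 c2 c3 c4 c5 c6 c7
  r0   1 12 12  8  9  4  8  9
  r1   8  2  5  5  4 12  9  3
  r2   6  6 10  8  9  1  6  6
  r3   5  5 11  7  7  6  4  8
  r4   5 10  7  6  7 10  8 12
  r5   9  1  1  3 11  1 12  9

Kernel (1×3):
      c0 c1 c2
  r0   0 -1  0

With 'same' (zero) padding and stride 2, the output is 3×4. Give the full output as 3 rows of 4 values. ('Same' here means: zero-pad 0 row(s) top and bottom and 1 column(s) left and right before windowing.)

-1 -12 -9 -8
-6 -10 -9 -6
-5 -7 -7 -8

Output[0,0]: The receptive field on the zero-padded input at this output position is [0 1 12]. Elementwise product with the kernel and sum: 1·-1.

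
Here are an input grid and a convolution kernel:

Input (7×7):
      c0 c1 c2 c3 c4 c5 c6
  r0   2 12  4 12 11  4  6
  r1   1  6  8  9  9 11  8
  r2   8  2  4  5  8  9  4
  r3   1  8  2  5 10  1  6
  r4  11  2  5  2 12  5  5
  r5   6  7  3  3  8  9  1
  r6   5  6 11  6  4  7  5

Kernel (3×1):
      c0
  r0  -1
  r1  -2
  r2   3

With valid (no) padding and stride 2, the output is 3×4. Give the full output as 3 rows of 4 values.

20 -8 -5 -10
23 7 8 -1
-8 22 -16 8

Output[0,0]: The receptive field on the input at this output position is [2 / 1 / 8]. Elementwise product with the kernel and sum: 2·-1 + 1·-2 + 8·3.
Output[0,1]: The receptive field on the input at this output position is [4 / 8 / 4]. Elementwise product with the kernel and sum: 4·-1 + 8·-2 + 4·3.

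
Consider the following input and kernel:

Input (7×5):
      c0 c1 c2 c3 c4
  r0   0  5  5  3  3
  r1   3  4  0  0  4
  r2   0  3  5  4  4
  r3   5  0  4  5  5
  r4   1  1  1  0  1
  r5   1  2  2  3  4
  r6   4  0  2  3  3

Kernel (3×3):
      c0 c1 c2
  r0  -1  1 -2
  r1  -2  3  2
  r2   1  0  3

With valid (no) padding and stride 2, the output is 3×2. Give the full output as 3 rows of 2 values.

Output[0,0]: The receptive field on the input at this output position is [0 5 5 / 3 4 0 / 0 3 5]. Elementwise product with the kernel and sum: 0·-1 + 5·1 + 5·-2 + 3·-2 + 4·3 + 0·2 + 0·1 + 5·3.

16 17
-5 12
16 21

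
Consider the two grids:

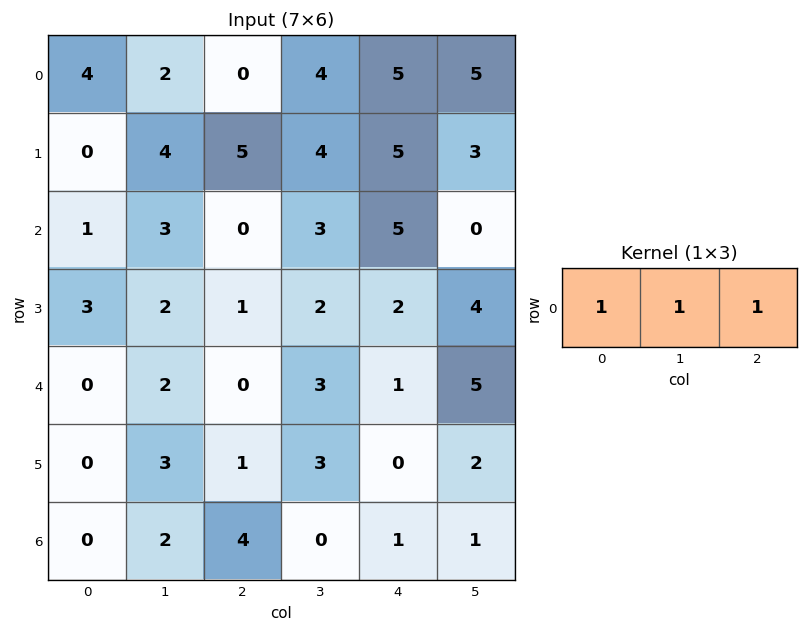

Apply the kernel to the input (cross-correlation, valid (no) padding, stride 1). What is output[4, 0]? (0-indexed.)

The receptive field on the input at this output position is [0 2 0]. Elementwise product with the kernel and sum: 0·1 + 2·1 + 0·1.

2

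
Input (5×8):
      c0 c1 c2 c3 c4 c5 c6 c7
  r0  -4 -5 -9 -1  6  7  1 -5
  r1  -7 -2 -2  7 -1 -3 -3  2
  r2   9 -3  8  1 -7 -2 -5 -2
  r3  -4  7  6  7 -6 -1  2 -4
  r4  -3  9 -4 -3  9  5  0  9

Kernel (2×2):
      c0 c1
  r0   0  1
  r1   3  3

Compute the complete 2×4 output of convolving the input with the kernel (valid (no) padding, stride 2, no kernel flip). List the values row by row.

-32 14 -5 -8
6 40 -23 -8

Output[0,0]: The receptive field on the input at this output position is [-4 -5 / -7 -2]. Elementwise product with the kernel and sum: -5·1 + -7·3 + -2·3.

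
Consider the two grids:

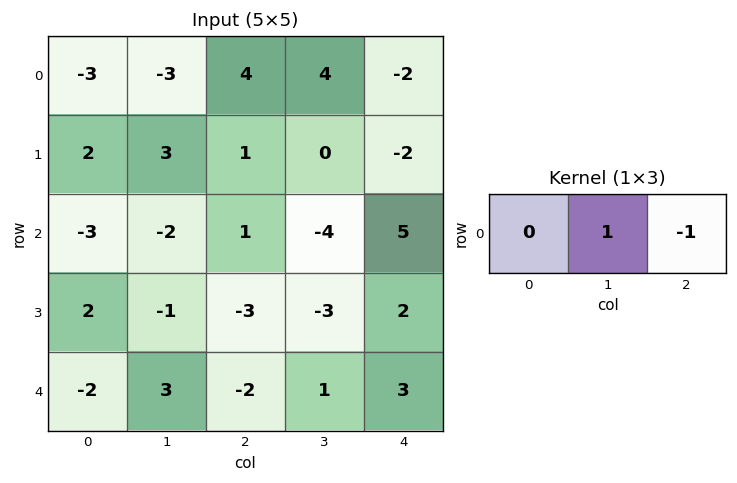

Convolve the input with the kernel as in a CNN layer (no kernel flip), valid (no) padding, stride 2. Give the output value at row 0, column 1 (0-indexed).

The receptive field on the input at this output position is [4 4 -2]. Elementwise product with the kernel and sum: 4·1 + -2·-1.

6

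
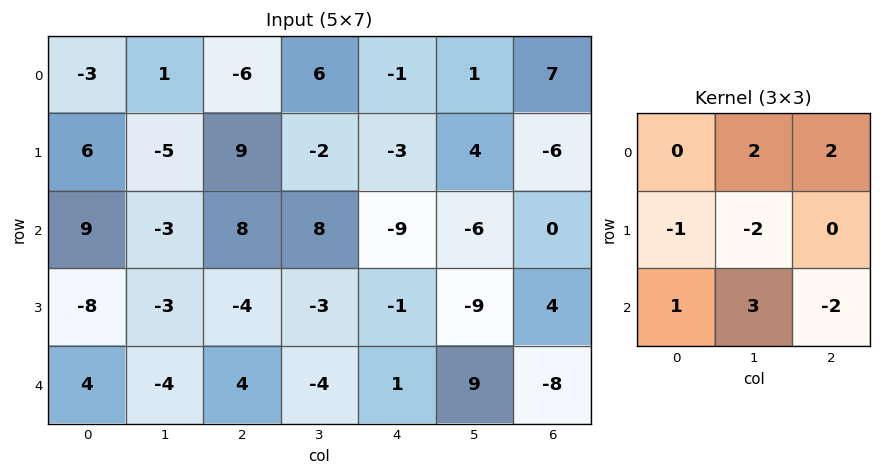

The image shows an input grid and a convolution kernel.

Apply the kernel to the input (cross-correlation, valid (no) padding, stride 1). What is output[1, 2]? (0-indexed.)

-45

The receptive field on the input at this output position is [9 -2 -3 / 8 8 -9 / -4 -3 -1]. Elementwise product with the kernel and sum: -2·2 + -3·2 + 8·-1 + 8·-2 + -4·1 + -3·3 + -1·-2.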